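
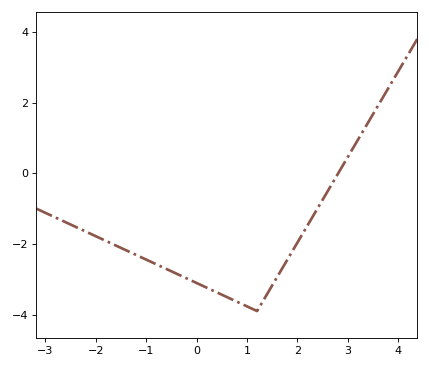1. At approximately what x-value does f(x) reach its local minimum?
1.2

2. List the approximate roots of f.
2.81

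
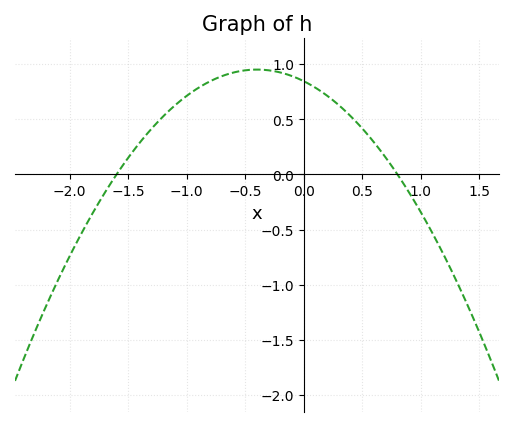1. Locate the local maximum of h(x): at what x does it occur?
-0.4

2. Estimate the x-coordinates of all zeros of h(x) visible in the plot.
-1.6, 0.8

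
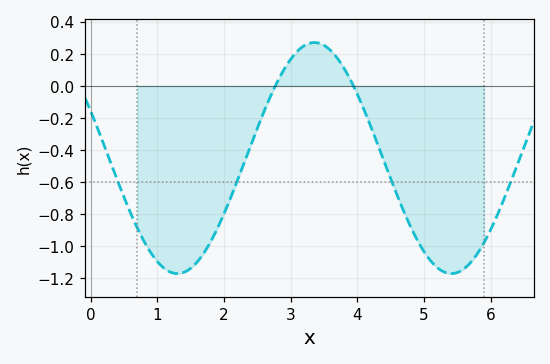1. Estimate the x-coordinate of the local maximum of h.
3.4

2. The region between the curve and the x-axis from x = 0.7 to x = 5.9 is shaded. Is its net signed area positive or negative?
negative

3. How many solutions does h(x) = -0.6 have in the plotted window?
4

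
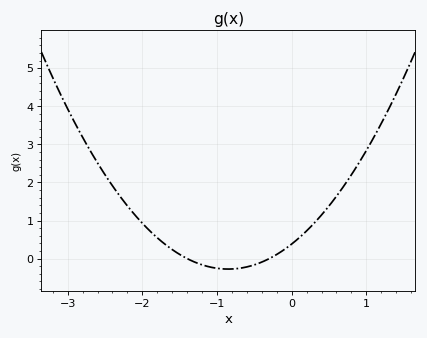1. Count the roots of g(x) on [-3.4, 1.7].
2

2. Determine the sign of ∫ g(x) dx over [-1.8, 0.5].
positive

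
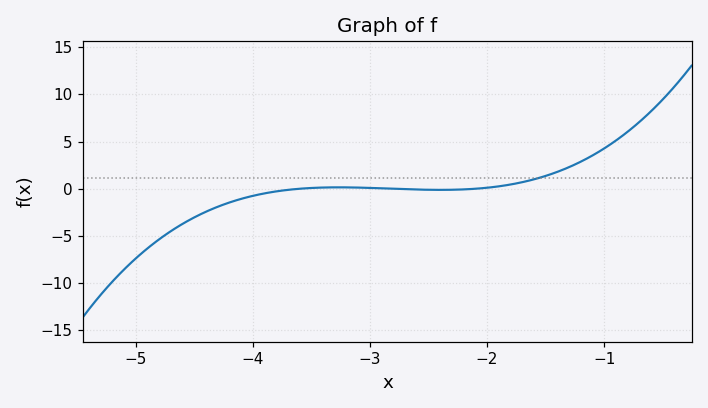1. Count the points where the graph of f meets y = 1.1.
1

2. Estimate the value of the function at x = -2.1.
0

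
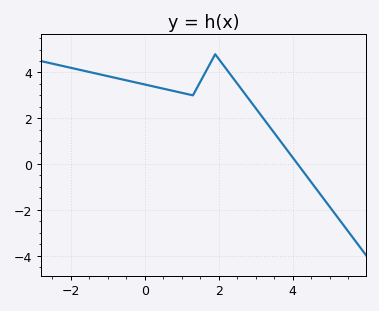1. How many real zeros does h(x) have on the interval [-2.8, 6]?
1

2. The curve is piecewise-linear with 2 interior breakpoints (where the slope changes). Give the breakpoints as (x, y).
(1.3, 3); (1.9, 4.8)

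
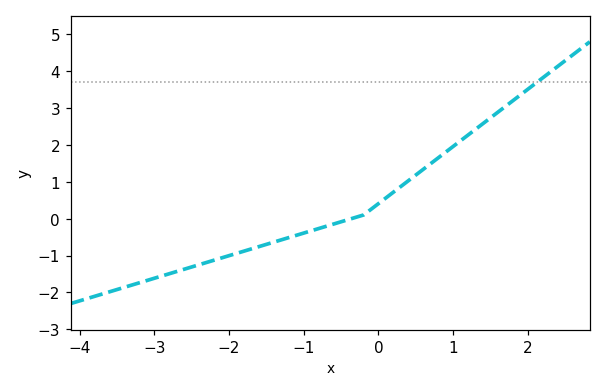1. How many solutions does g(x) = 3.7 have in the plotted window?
1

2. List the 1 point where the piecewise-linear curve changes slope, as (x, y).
(-0.2, 0.1)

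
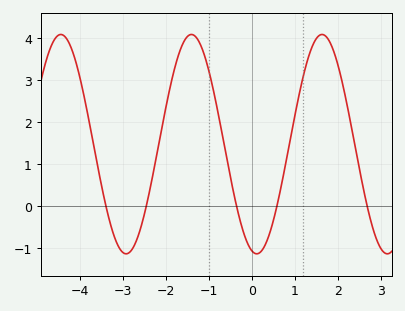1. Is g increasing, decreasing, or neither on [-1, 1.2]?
neither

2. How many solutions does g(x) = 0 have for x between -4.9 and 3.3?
5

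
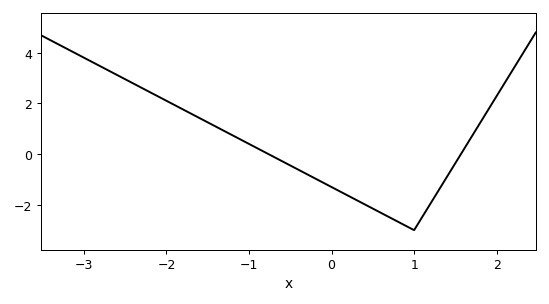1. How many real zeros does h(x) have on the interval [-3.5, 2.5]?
2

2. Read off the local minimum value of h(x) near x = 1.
-3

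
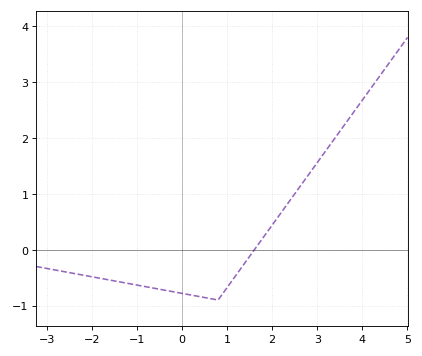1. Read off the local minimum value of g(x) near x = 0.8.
-0.9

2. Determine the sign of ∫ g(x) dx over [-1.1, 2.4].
negative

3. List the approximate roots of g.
1.6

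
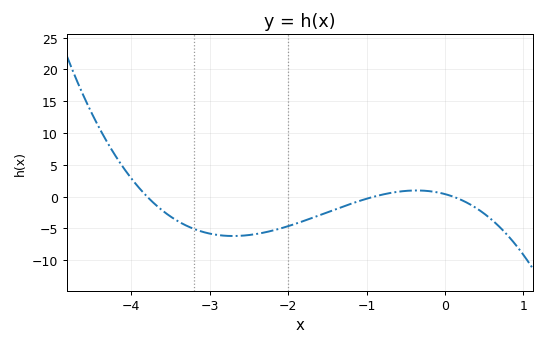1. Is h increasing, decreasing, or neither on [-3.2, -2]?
neither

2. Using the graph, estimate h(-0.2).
0.847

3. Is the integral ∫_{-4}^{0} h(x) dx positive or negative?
negative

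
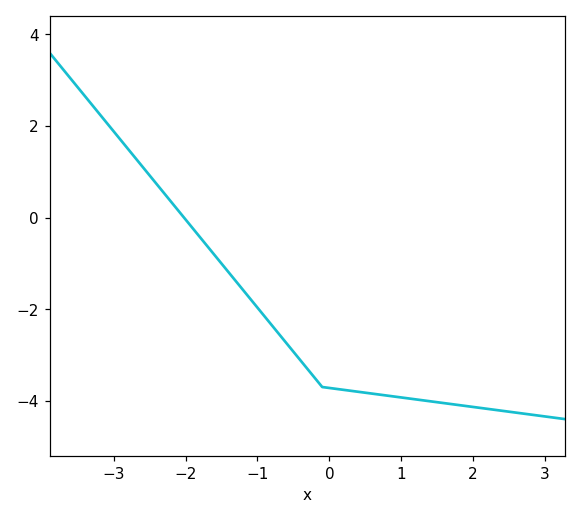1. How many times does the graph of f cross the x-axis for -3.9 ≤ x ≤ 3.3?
1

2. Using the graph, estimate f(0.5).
-3.8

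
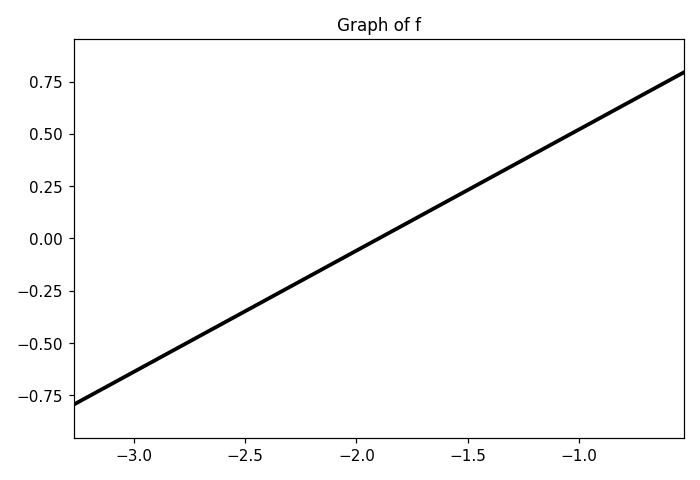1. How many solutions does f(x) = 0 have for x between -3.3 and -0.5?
1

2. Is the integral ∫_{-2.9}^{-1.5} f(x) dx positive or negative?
negative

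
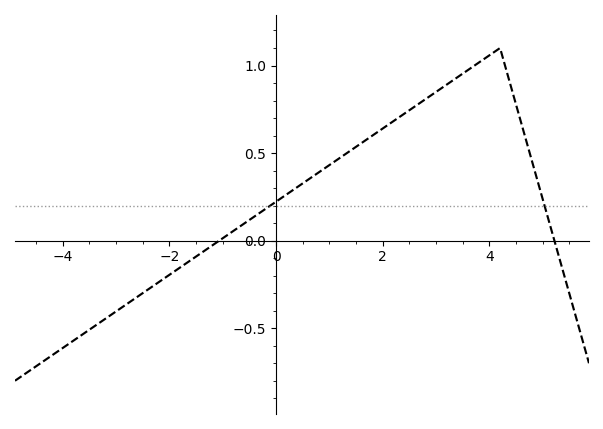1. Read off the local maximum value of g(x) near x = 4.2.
1.1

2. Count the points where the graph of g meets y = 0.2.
2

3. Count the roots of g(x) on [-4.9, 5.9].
2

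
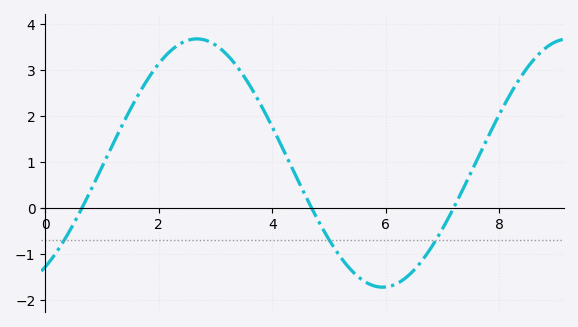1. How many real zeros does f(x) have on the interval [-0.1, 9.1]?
3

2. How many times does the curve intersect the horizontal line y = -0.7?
3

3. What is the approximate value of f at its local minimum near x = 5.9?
-1.73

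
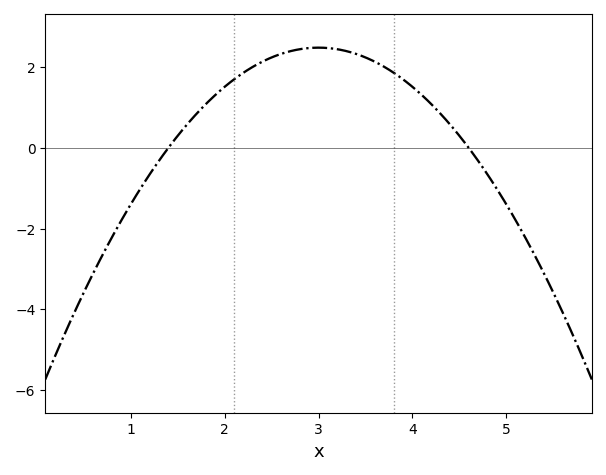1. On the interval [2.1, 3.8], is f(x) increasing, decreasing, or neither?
neither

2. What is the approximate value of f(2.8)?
2.4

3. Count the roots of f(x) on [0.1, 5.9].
2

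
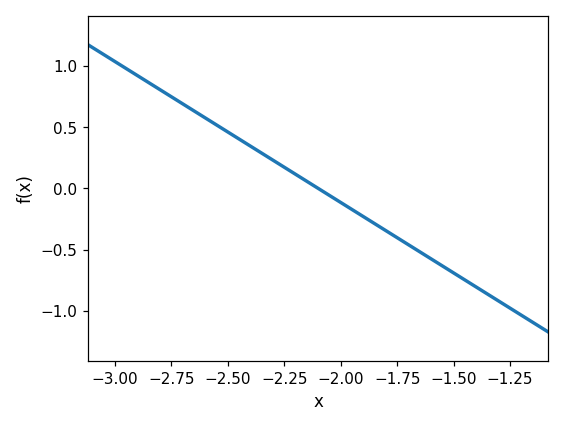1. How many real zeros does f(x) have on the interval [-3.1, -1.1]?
1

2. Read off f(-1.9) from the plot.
-0.25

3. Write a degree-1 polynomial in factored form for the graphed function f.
y = -1.15(x + 2.1)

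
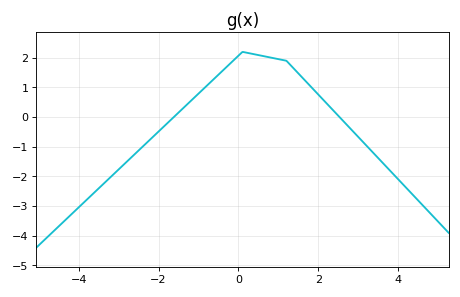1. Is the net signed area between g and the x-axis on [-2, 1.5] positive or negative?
positive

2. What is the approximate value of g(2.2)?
0.5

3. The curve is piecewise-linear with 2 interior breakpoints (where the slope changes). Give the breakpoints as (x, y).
(0.1, 2.2); (1.2, 1.9)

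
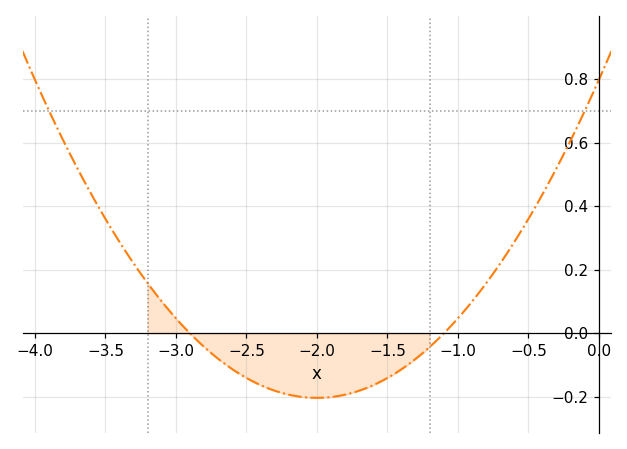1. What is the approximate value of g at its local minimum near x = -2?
-0.203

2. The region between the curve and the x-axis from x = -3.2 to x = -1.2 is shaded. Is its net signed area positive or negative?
negative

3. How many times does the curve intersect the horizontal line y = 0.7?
2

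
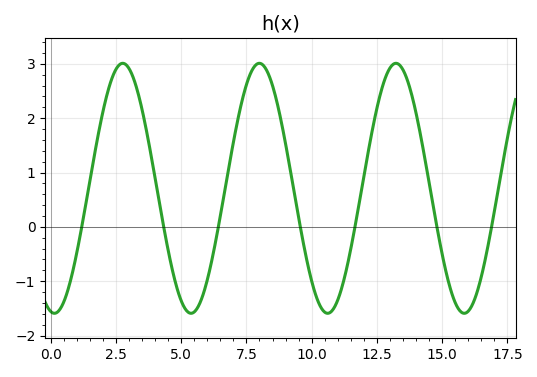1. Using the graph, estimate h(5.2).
-1.54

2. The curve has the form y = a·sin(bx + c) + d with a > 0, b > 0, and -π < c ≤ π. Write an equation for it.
y = 2.3sin(1.2x - 1.74) + 0.71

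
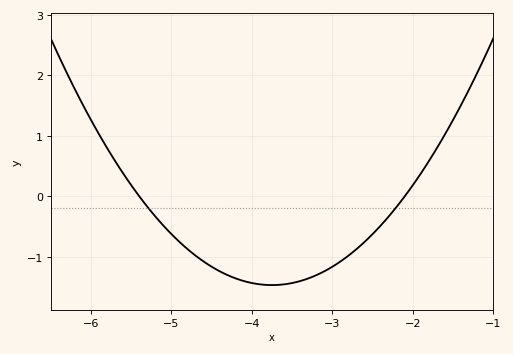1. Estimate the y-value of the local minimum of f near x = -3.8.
-1.47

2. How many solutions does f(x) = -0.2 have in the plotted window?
2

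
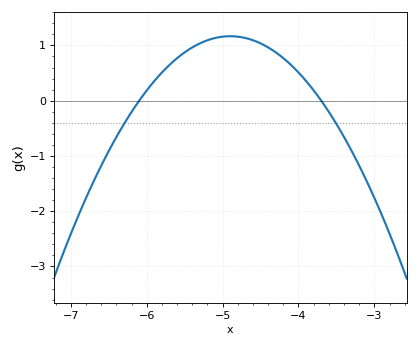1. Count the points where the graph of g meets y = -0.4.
2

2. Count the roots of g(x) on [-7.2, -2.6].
2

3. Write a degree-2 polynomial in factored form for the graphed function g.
y = -0.81(x + 6.1)(x + 3.7)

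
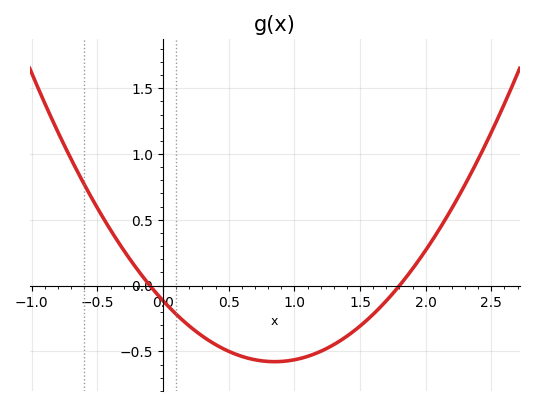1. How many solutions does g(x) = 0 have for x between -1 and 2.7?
2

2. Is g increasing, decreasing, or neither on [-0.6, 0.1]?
decreasing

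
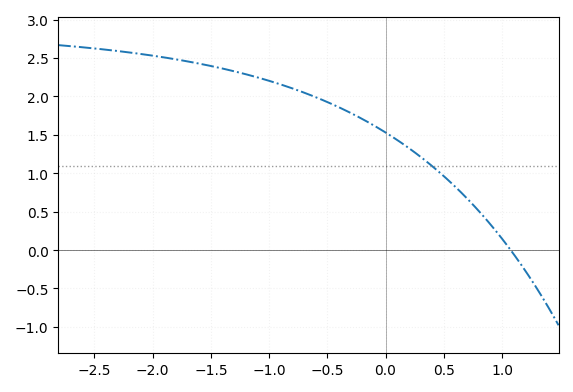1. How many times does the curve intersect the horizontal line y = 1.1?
1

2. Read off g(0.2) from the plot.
1.33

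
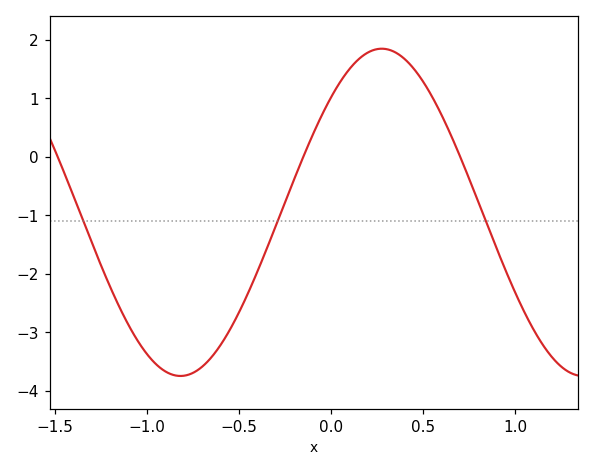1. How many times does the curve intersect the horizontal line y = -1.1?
3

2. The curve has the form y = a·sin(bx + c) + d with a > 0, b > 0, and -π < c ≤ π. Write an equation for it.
y = 2.8sin(2.87x + 0.78) - 0.95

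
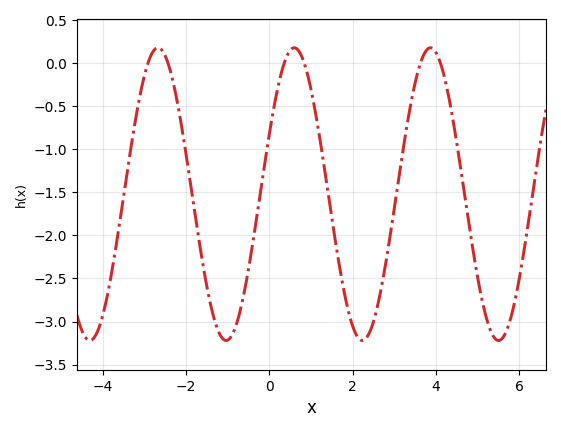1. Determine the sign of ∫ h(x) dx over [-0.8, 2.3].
negative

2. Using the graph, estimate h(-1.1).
-3.2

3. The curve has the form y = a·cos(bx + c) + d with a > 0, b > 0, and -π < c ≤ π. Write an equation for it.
y = 1.7cos(1.9x - 1.1) - 1.52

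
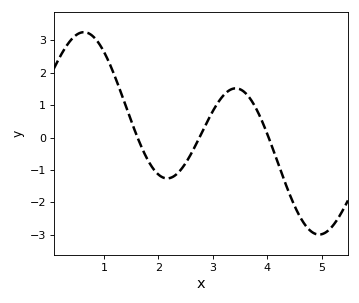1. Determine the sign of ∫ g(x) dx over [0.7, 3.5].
positive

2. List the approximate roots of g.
1.6, 2.8, 4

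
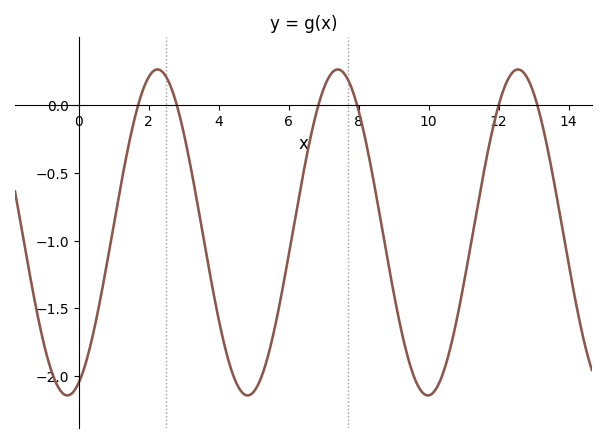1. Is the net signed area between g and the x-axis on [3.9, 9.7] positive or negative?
negative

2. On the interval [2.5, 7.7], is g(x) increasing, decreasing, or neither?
neither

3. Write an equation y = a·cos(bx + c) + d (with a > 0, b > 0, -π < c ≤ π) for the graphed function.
y = 1.2cos(1.2x - 2.8) - 0.94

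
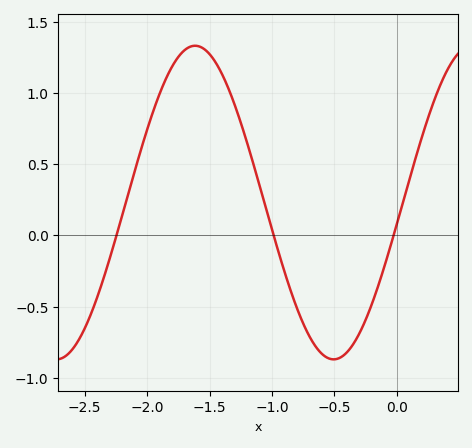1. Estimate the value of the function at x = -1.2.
0.652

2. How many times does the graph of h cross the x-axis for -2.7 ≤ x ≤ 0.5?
3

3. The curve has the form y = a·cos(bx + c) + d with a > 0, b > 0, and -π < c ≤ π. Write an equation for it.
y = 1.1cos(2.83x - 1.71) + 0.23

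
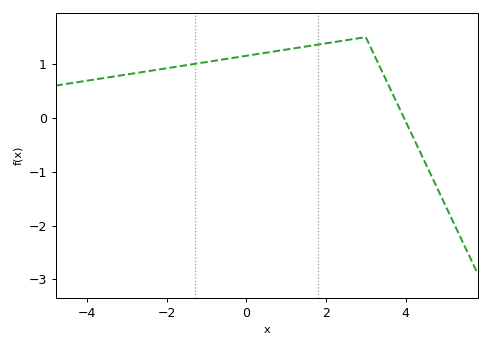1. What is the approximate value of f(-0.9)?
1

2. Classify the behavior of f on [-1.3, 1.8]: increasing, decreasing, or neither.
increasing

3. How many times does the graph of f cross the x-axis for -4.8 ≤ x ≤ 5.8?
1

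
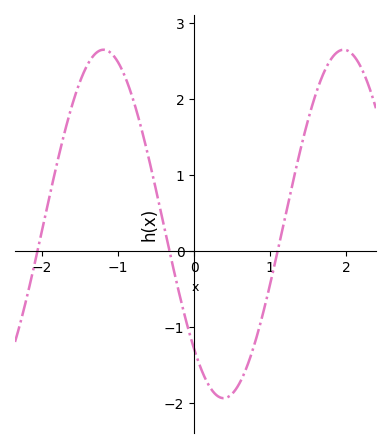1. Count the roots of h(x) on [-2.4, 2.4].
3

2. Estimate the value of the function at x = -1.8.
1.17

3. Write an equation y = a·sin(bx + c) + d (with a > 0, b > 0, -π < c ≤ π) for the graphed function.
y = 2.29sin(1.99x - 2.34) + 0.36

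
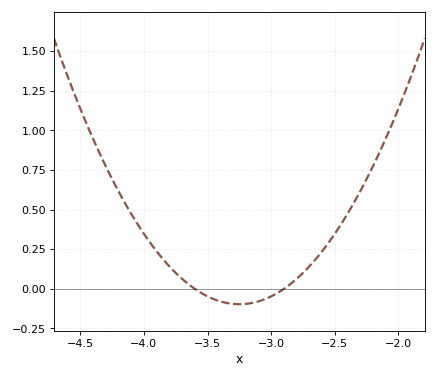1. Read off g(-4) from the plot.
0.34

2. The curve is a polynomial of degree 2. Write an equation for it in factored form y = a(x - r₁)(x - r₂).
y = 0.79(x + 3.6)(x + 2.9)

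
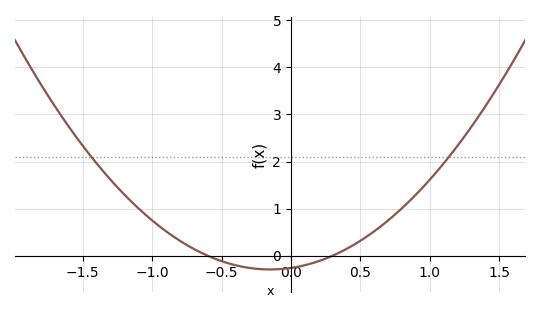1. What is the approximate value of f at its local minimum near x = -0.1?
-0.292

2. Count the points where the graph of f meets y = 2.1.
2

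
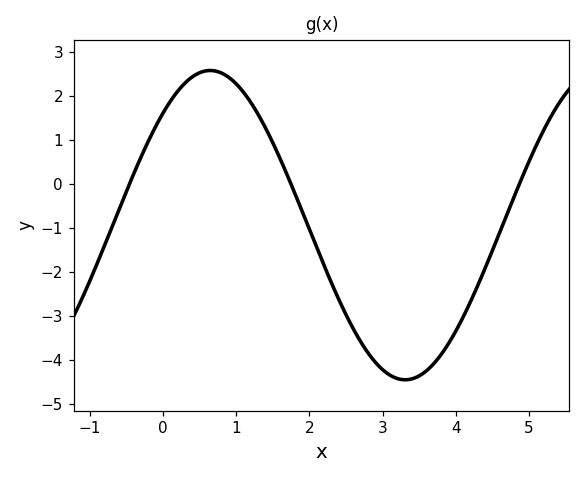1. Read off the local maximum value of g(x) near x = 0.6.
2.6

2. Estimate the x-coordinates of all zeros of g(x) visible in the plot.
-0.5, 1.7, 4.9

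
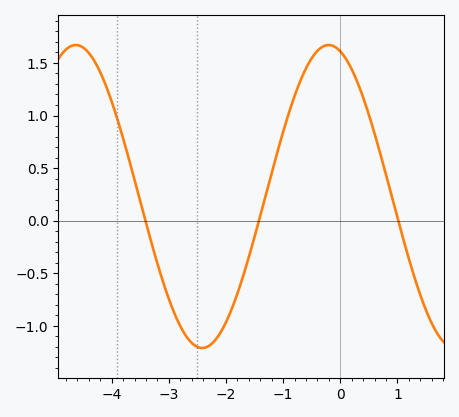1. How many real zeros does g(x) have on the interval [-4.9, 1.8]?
3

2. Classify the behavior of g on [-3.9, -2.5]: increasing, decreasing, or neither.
decreasing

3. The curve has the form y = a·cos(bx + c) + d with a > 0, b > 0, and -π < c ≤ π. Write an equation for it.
y = 1.44cos(1.42x + 0.29) + 0.23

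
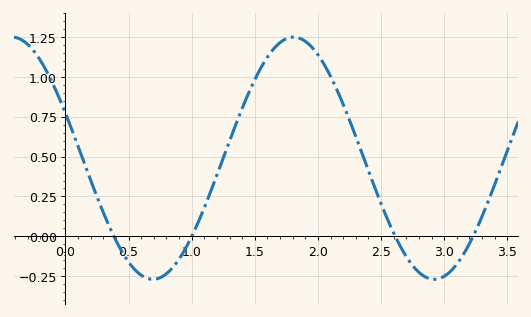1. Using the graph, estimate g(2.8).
-0.227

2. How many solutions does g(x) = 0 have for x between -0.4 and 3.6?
4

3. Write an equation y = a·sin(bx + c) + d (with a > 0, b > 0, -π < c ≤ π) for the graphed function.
y = 0.76sin(2.82x + 2.76) + 0.49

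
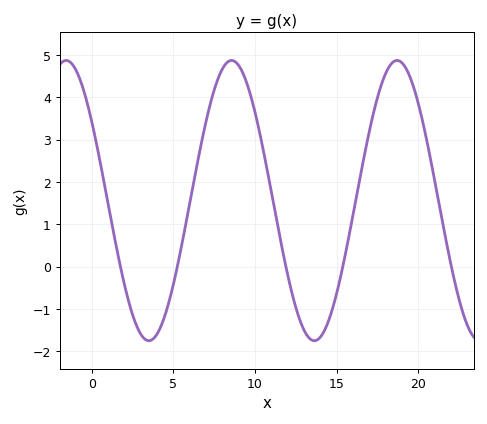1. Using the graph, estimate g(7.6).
4.3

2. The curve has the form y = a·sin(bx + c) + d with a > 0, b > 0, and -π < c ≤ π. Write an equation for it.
y = 3.31sin(0.62x + 2.5) + 1.56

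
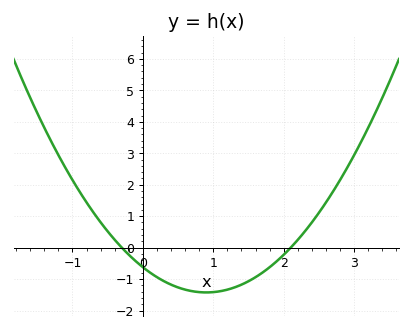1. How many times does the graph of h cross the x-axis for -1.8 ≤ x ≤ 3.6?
2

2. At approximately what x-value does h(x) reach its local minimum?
0.9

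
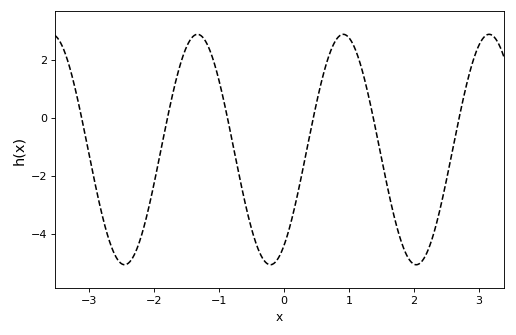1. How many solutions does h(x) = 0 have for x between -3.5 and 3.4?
6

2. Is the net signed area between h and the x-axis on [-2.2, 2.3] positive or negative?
negative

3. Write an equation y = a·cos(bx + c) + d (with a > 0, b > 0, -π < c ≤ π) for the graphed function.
y = 3.97cos(2.8x - 2.55) - 1.1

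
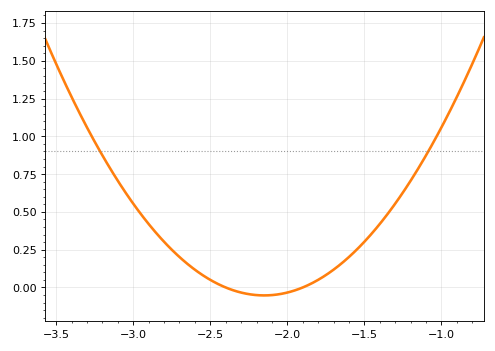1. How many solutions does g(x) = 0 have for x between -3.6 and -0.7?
2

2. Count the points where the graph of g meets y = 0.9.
2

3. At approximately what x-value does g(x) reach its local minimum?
-2.15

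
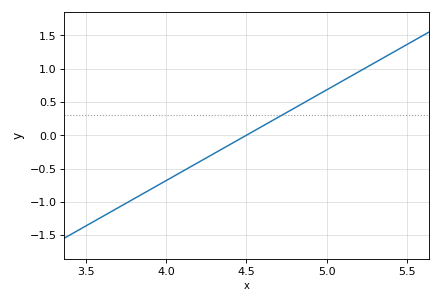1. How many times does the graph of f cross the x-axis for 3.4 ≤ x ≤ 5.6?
1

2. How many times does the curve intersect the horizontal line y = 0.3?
1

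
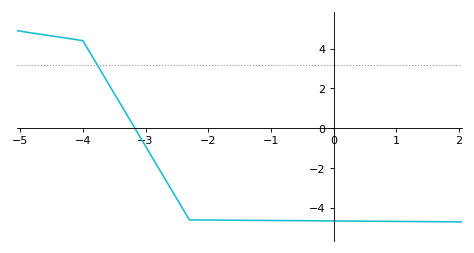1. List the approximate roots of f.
-3.2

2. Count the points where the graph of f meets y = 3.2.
1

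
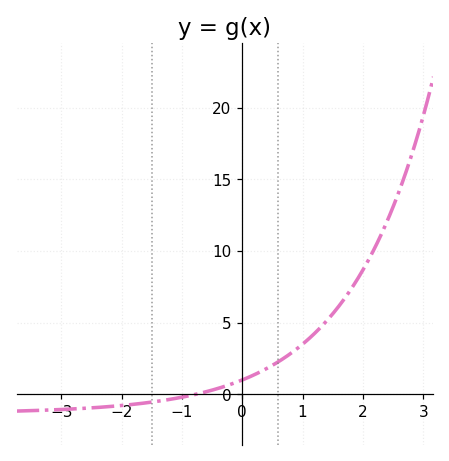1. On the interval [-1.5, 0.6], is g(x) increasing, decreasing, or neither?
increasing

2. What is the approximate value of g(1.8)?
7.5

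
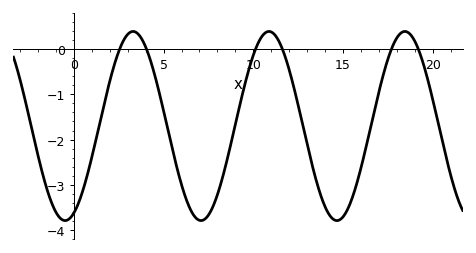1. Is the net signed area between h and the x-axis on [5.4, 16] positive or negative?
negative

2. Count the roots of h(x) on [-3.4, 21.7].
6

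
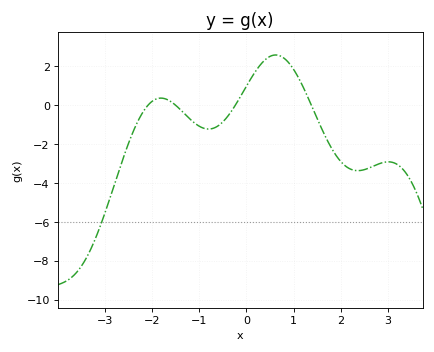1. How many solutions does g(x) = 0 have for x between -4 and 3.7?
4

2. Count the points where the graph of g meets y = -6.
1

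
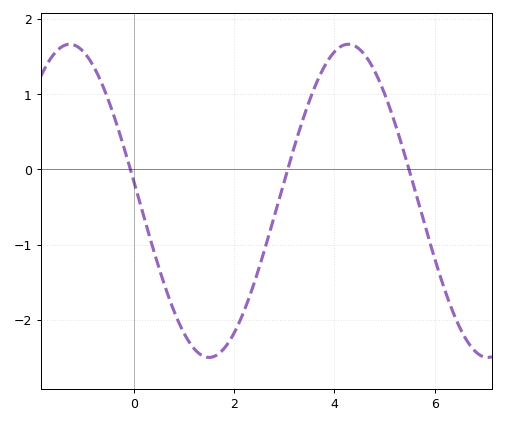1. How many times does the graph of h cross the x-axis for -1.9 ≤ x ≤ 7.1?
3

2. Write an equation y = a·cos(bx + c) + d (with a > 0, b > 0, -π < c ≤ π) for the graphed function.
y = 2.08cos(1.13x + 1.45) - 0.42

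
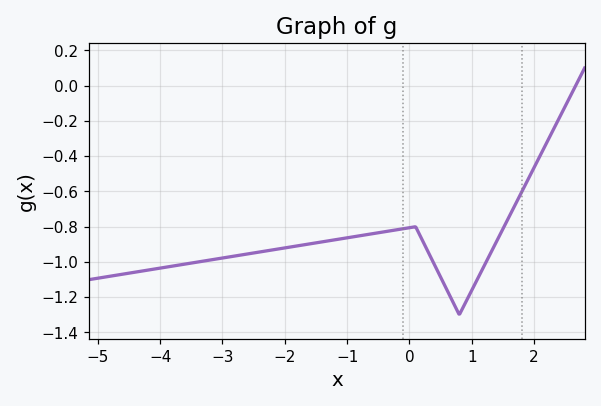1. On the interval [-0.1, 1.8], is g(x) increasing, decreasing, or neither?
neither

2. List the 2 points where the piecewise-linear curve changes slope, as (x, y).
(0.1, -0.8); (0.8, -1.3)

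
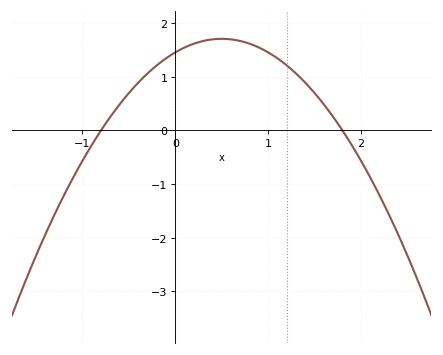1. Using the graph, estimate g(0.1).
1.5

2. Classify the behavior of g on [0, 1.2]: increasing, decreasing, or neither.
neither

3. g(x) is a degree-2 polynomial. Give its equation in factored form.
y = -1.01(x + 0.8)(x - 1.8)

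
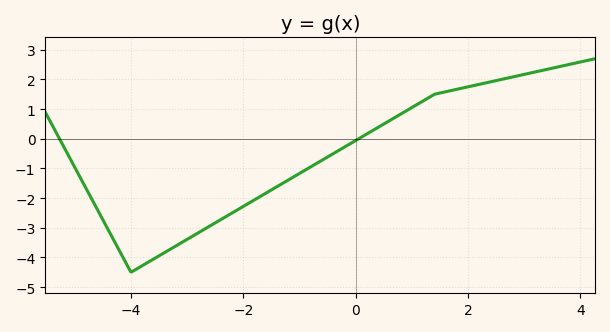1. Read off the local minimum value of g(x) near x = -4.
-4.5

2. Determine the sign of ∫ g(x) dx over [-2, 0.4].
negative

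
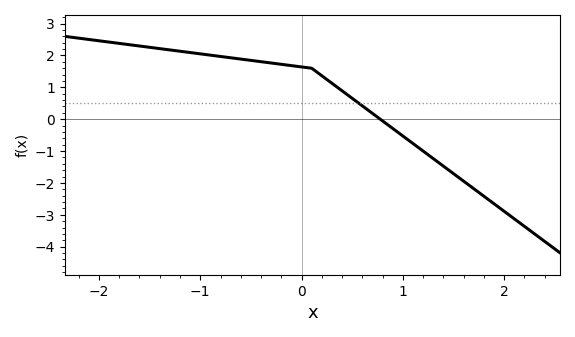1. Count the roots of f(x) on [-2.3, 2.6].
1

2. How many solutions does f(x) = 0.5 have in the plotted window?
1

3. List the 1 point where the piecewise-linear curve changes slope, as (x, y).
(0.1, 1.6)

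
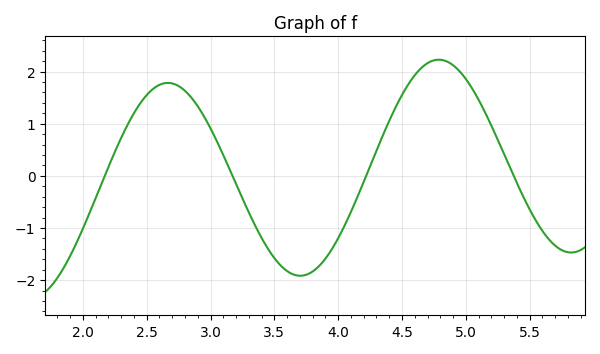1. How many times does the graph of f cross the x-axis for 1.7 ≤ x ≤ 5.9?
4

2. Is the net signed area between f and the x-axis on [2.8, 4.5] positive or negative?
negative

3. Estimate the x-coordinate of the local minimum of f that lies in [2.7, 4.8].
3.7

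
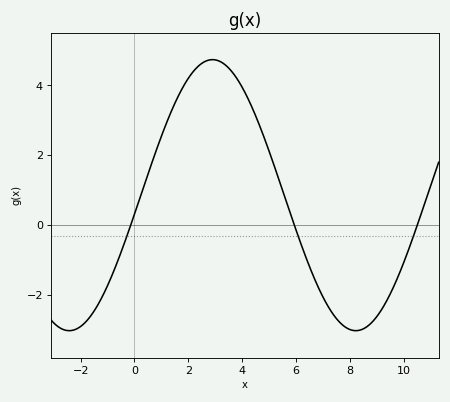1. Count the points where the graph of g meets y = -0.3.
3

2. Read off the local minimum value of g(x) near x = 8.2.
-3.02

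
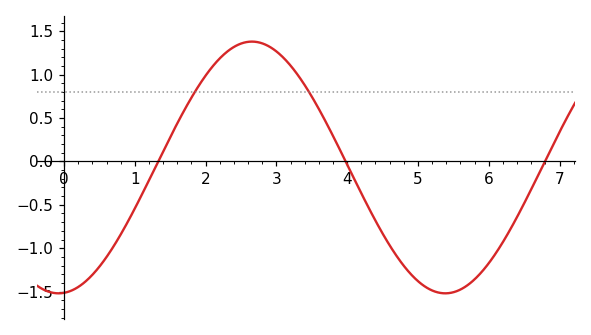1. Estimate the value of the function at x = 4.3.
-0.529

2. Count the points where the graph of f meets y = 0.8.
2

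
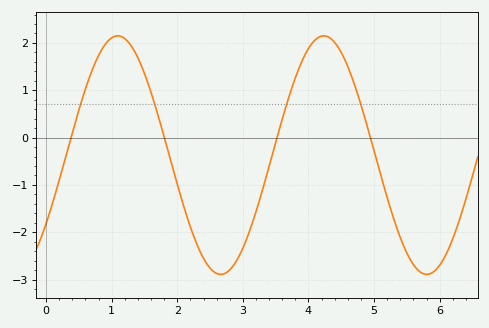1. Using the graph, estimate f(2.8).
-2.79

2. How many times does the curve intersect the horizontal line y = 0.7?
4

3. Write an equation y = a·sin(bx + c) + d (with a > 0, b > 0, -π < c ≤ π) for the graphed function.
y = 2.52sin(2x - 0.612) - 0.37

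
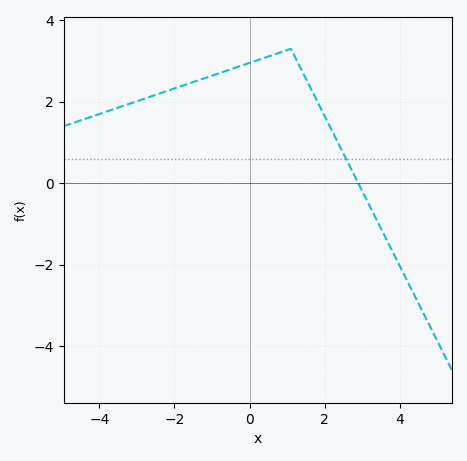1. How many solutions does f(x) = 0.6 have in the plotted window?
1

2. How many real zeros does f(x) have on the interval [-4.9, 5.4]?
1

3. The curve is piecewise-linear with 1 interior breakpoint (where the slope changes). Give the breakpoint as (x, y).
(1.1, 3.3)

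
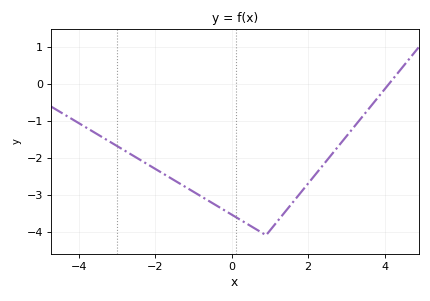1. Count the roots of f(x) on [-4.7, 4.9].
1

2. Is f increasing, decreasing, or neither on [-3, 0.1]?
decreasing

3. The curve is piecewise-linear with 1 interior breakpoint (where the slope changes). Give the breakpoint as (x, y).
(0.9, -4.1)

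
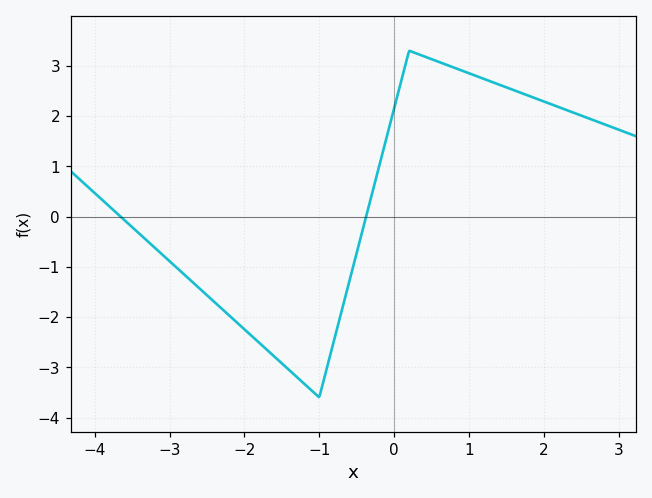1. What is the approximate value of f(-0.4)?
-0.1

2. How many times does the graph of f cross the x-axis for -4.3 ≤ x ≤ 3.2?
2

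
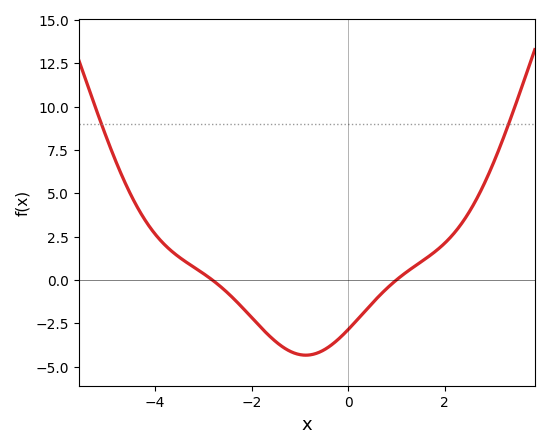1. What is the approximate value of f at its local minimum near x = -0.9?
-4.34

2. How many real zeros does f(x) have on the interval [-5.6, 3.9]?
2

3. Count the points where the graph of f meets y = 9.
2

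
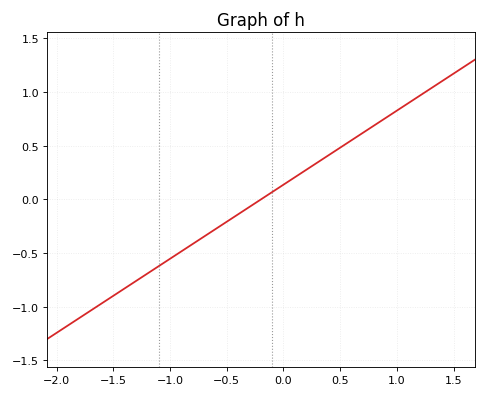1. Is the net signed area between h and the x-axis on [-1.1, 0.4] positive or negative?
negative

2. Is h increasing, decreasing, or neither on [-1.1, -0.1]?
increasing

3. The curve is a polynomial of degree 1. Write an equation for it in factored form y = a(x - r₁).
y = 0.69(x + 0.2)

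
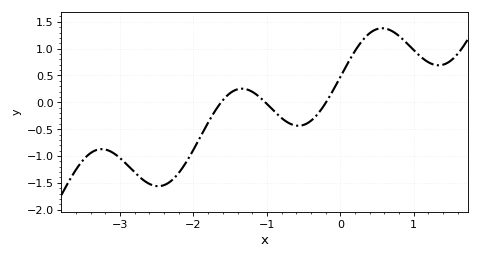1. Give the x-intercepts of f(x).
-1.6, -1, -0.2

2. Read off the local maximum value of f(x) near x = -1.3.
0.25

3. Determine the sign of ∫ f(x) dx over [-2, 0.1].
negative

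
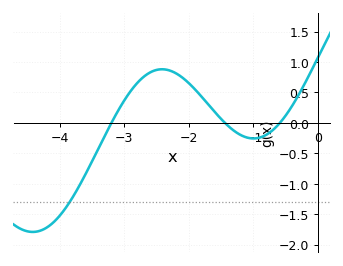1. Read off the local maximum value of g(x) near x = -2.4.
0.9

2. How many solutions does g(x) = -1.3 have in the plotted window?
1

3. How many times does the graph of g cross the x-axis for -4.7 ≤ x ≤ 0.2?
3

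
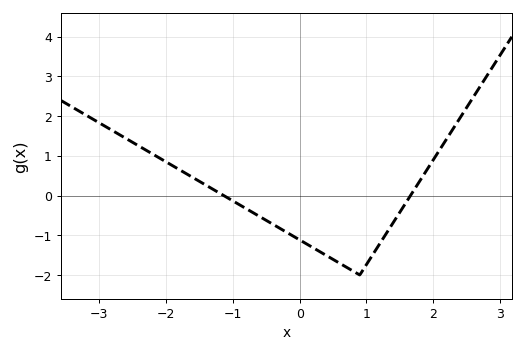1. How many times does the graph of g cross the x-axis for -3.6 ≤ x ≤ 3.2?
2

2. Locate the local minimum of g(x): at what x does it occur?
0.9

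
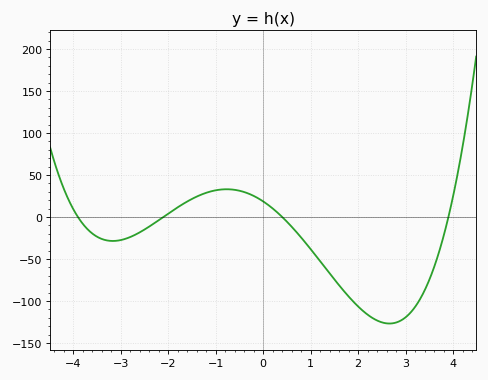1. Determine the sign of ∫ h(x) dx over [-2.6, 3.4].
negative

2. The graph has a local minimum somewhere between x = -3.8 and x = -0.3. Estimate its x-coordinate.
-3.2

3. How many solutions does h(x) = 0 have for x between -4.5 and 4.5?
4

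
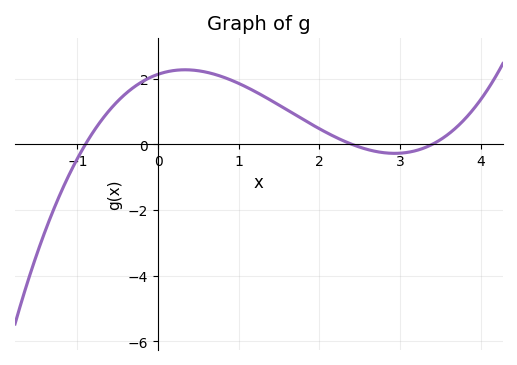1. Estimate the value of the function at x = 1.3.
1.4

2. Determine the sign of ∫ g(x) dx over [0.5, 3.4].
positive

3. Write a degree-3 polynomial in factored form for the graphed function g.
y = 0.29(x + 0.9)(x - 2.4)(x - 3.4)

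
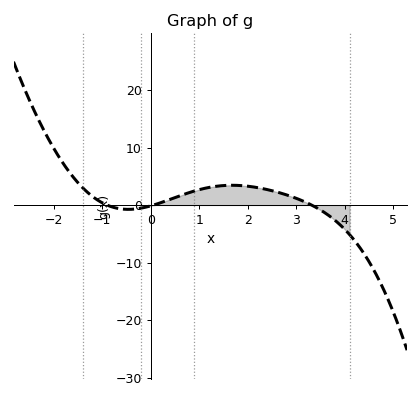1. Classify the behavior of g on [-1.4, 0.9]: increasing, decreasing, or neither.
neither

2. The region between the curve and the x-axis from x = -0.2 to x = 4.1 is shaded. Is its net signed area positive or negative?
positive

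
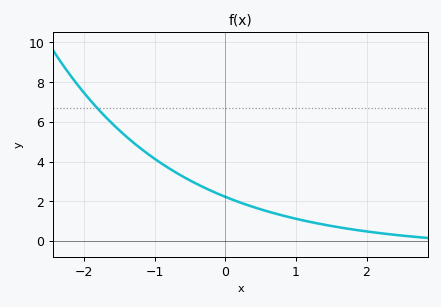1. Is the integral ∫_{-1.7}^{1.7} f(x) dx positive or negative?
positive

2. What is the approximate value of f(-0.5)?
3.06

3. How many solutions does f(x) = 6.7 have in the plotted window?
1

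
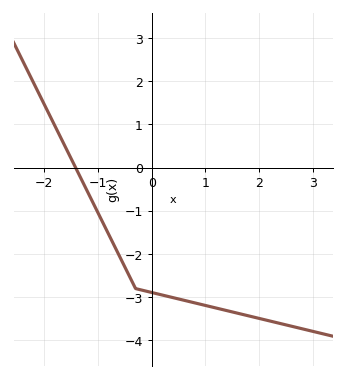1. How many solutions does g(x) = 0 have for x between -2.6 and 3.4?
1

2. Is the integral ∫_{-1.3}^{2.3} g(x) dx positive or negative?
negative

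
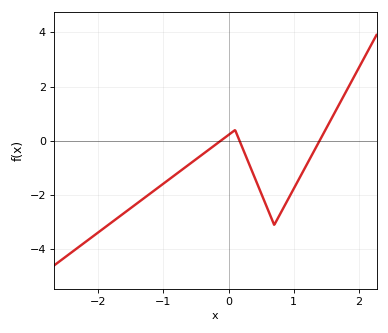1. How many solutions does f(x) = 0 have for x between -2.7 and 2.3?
3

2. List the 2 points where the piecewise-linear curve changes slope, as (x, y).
(0.1, 0.4); (0.7, -3.1)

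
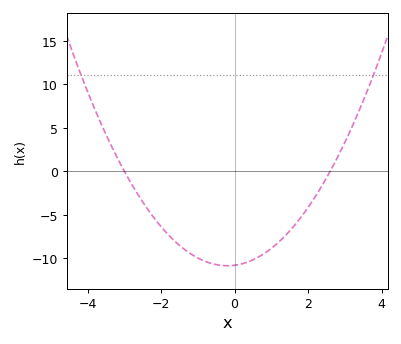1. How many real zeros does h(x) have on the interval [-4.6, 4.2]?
2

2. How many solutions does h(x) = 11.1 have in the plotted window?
2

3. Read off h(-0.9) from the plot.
-10.2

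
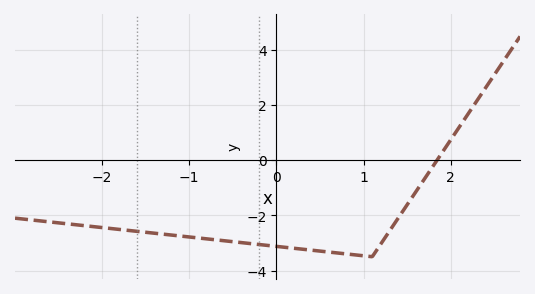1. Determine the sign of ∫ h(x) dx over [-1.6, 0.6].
negative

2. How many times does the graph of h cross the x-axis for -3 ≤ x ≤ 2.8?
1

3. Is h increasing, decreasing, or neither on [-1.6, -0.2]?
decreasing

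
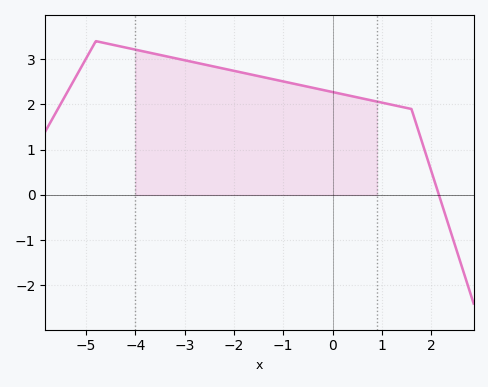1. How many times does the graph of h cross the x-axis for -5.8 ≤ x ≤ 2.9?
1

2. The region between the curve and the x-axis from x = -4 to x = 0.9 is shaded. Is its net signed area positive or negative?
positive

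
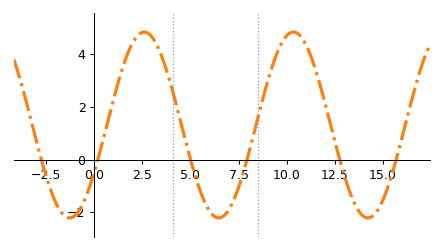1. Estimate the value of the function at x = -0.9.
-2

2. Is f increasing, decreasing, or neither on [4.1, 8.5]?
neither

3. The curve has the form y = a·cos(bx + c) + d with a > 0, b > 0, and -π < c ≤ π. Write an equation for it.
y = 3.53cos(0.81x - 2.1) + 1.32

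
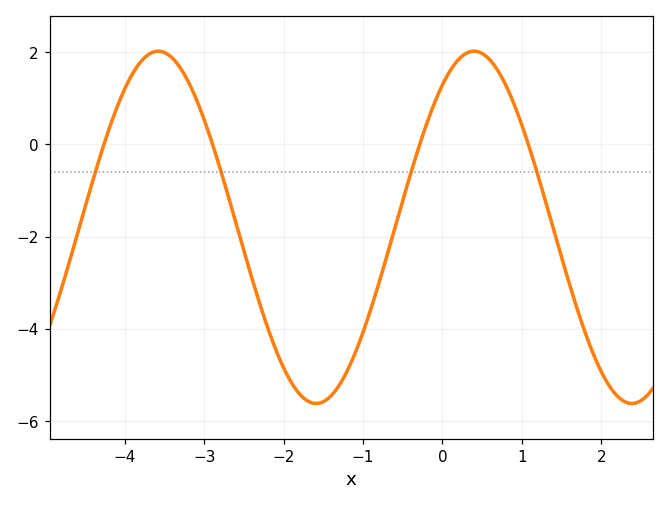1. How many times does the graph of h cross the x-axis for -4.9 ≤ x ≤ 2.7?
4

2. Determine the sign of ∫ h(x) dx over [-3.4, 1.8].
negative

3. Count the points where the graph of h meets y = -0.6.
4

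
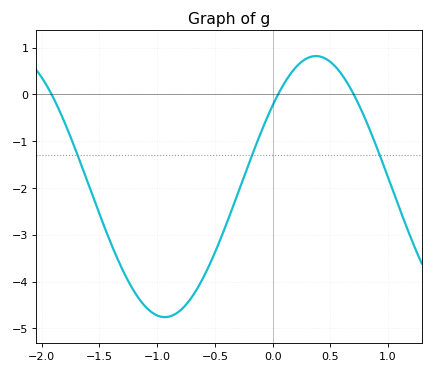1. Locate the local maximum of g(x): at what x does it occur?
0.4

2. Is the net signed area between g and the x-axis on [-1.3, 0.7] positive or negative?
negative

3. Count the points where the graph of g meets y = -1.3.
3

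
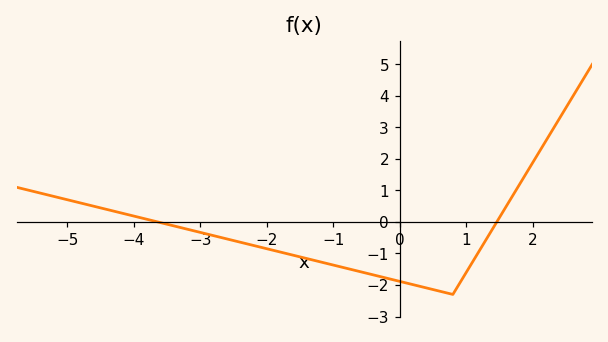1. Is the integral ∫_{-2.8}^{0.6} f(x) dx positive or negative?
negative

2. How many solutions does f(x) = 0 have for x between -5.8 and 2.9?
2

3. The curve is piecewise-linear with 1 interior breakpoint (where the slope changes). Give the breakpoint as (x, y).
(0.8, -2.3)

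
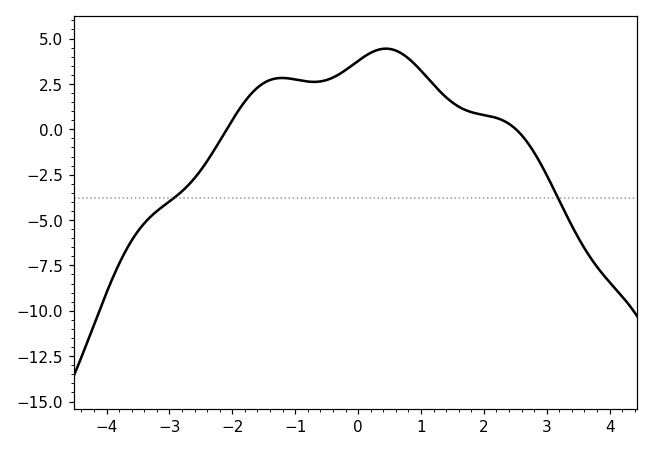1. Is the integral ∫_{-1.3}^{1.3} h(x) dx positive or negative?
positive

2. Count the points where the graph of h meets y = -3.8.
2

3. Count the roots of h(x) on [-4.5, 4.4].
2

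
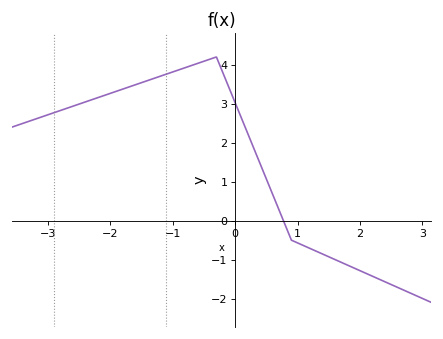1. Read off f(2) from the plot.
-1.28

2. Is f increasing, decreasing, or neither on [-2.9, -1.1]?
increasing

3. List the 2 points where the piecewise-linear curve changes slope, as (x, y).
(-0.3, 4.2); (0.9, -0.5)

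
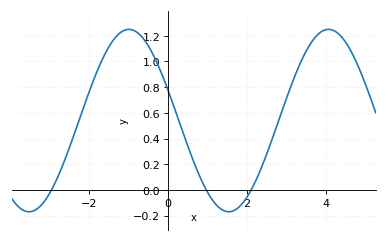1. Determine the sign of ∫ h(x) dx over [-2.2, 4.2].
positive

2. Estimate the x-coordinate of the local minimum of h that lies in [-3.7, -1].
-3.6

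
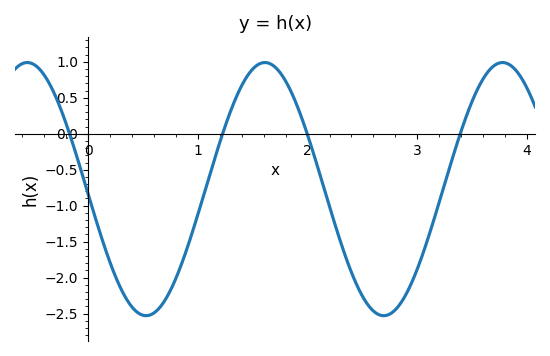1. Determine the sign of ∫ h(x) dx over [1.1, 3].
negative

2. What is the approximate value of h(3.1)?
-1.45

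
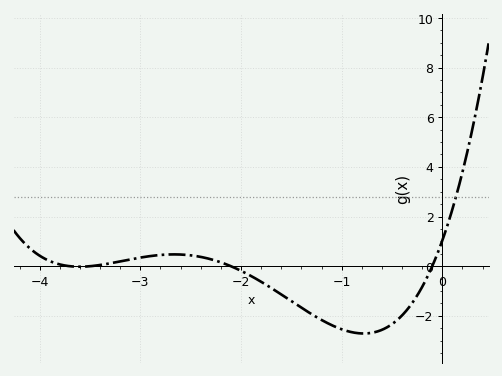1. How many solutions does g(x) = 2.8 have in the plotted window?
1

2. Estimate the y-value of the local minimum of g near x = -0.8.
-2.8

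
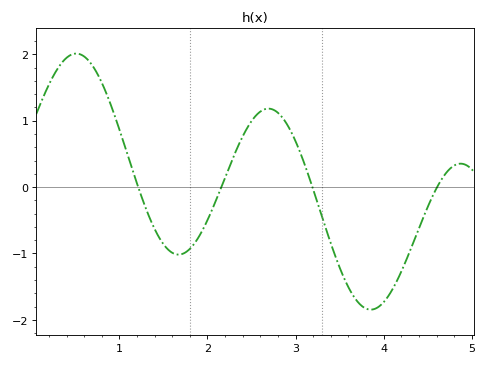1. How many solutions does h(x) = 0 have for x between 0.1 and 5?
4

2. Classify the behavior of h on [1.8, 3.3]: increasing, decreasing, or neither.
neither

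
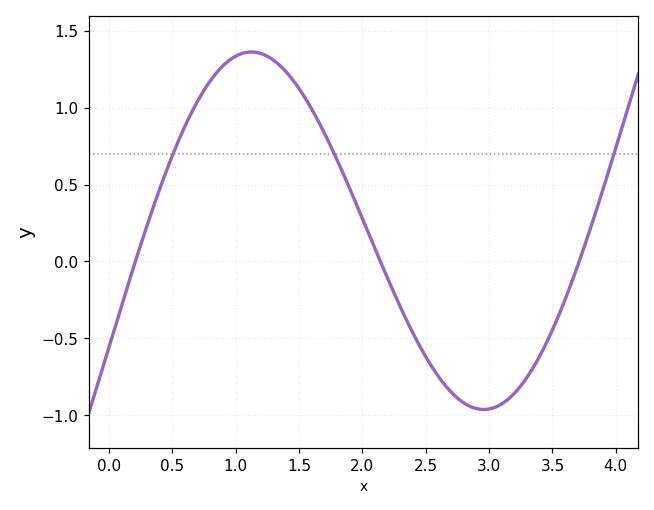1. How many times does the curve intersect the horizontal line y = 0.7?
3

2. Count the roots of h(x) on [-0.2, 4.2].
3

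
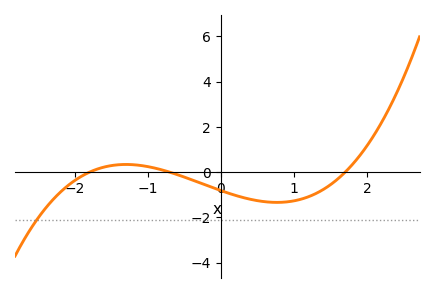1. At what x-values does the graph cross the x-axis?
-1.8, -0.7, 1.7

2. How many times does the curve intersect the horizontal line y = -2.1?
1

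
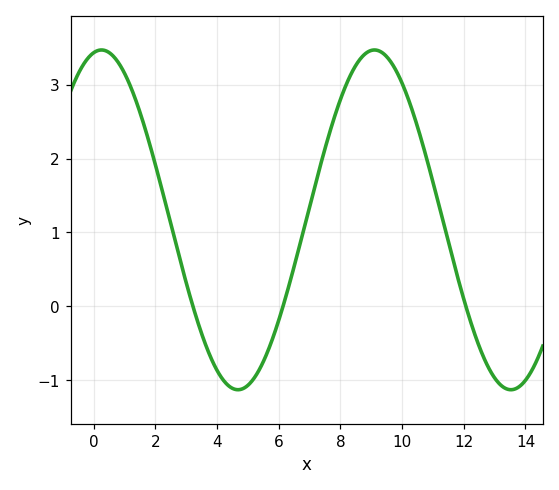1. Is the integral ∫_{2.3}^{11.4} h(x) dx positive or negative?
positive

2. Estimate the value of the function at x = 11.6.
0.71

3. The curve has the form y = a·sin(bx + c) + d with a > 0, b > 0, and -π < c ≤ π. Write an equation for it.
y = 2.3sin(0.71x + 1.39) + 1.17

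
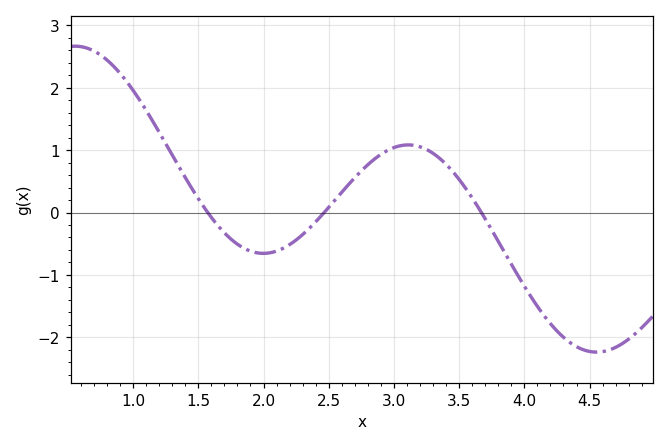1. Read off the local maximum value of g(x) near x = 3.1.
1.1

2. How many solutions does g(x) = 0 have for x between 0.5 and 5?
3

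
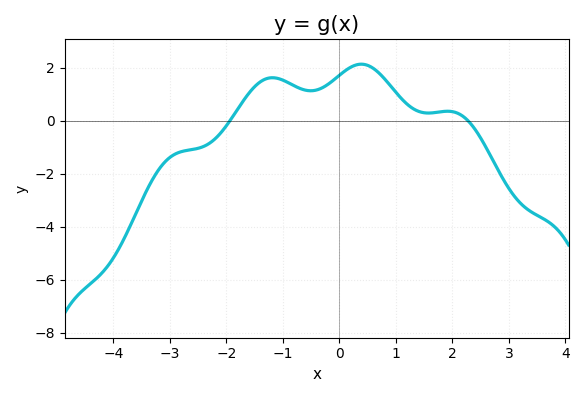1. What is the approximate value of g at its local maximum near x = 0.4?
2.14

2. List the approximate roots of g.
-1.94, 2.28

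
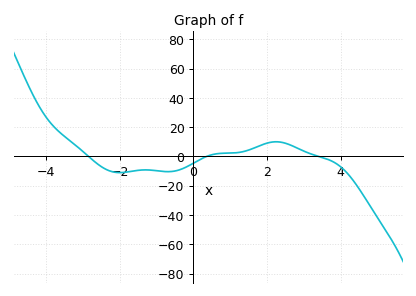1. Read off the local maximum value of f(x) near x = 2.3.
10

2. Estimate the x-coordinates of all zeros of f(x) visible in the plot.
-2.8, 0.4, 3.4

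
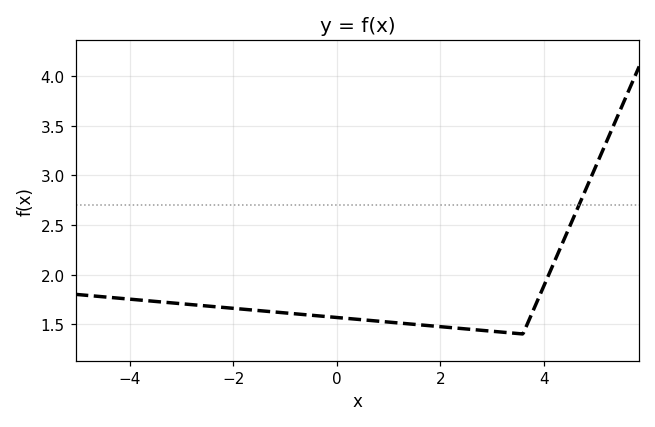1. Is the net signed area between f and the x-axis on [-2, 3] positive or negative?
positive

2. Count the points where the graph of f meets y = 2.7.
1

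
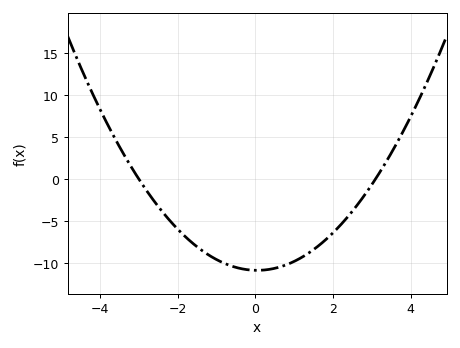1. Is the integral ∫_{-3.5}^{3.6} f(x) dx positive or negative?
negative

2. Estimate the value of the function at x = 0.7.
-10.4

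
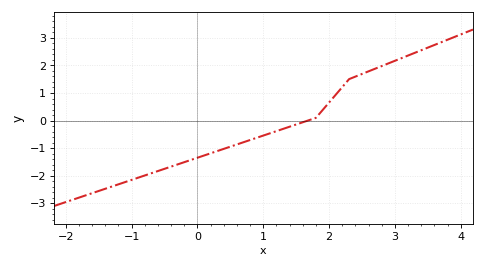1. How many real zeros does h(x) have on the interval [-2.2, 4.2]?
1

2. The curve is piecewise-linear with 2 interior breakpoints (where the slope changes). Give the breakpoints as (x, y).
(1.8, 0.1); (2.3, 1.5)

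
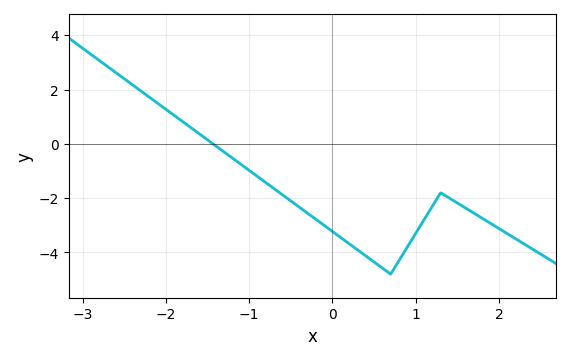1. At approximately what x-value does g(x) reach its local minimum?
0.7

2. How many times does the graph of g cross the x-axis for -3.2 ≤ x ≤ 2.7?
1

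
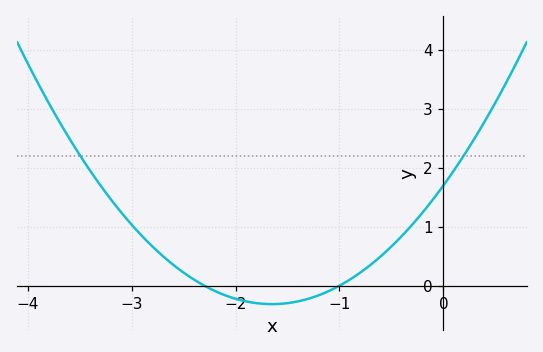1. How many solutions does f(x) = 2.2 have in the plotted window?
2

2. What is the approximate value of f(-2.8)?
0.666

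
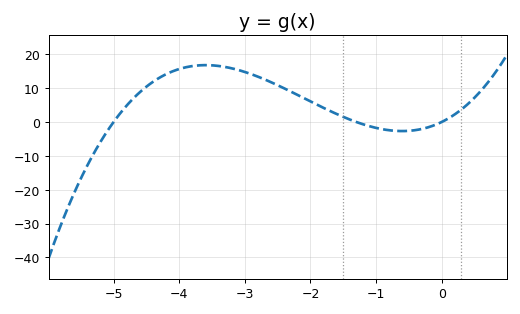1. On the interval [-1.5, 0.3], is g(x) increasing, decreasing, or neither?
neither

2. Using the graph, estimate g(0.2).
2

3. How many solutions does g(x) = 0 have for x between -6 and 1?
3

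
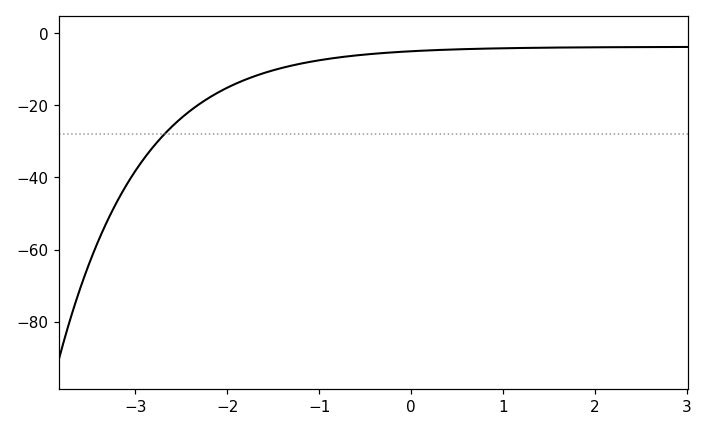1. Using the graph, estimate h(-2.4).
-21.5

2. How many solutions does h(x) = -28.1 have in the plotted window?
1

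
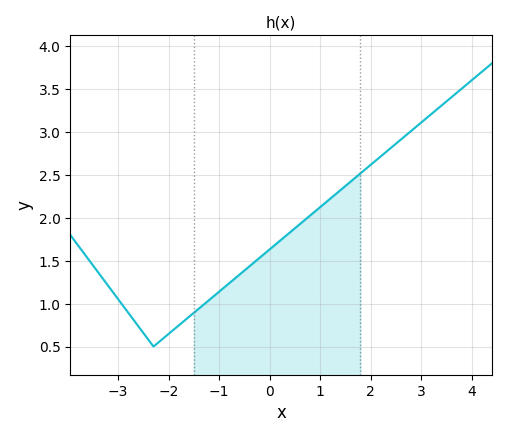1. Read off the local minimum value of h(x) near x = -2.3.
0.501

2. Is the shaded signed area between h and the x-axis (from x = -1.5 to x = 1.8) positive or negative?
positive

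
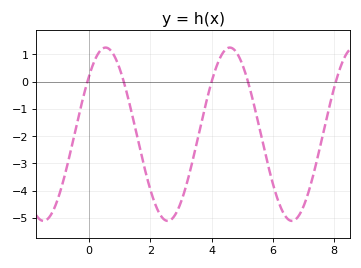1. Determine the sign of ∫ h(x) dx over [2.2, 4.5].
negative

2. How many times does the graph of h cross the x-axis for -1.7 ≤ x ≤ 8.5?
5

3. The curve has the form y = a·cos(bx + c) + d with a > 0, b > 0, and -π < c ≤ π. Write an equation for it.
y = 3.18cos(1.6x - 0.84) - 1.93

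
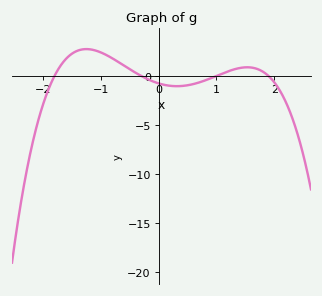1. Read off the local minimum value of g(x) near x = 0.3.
-1.05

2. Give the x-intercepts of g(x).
-1.8, -0.3, 1, 1.9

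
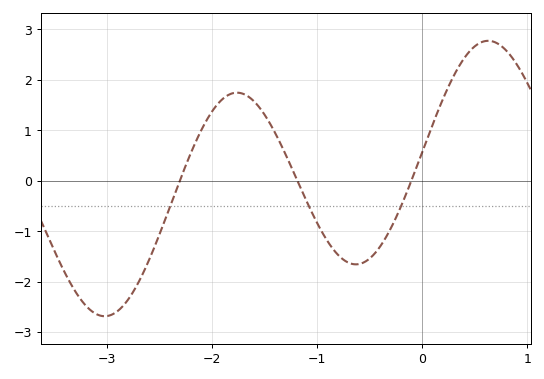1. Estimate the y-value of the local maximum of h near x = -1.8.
1.75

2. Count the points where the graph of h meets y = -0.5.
3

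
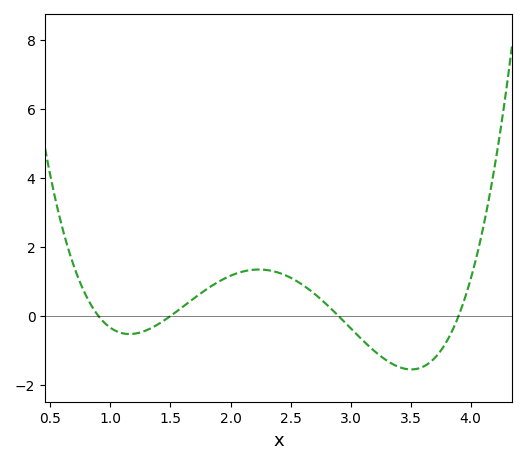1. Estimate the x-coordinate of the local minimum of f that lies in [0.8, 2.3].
1.2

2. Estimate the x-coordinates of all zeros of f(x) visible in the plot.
0.9, 1.5, 2.9, 3.9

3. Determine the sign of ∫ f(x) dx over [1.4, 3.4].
positive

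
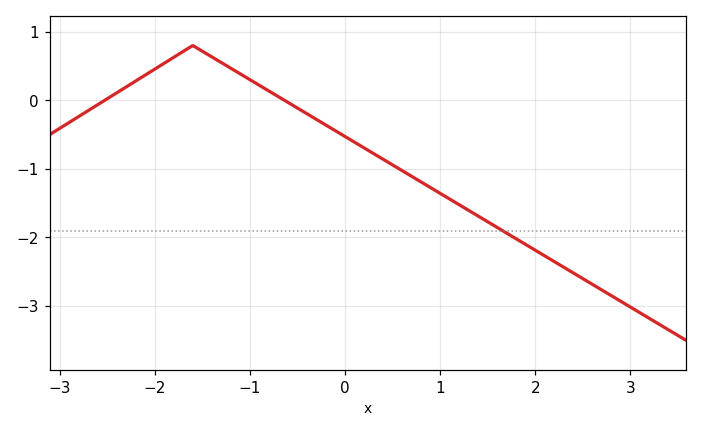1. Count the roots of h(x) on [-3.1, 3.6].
2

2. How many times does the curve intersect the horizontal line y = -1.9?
1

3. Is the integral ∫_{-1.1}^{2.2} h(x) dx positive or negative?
negative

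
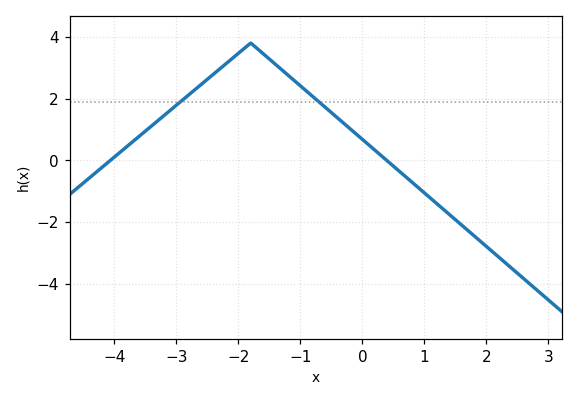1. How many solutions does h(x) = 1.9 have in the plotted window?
2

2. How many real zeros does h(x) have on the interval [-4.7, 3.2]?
2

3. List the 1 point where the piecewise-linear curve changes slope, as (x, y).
(-1.8, 3.8)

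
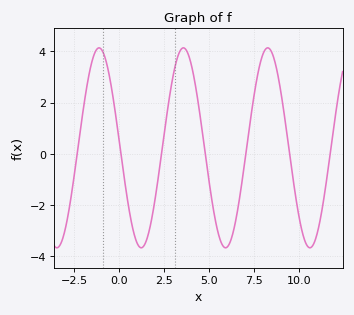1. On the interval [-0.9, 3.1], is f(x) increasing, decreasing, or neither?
neither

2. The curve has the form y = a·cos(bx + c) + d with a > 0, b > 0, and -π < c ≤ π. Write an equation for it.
y = 3.91cos(1.34x + 1.5) + 0.23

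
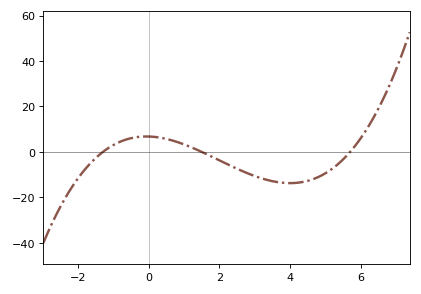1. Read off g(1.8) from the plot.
-2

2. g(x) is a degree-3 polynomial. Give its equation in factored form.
y = 0.61(x + 1.3)(x - 1.5)(x - 5.7)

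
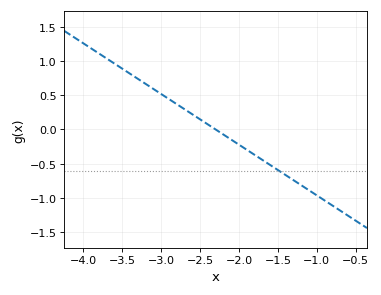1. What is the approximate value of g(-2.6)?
0.2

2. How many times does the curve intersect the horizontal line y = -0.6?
1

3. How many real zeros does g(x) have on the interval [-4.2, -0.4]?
1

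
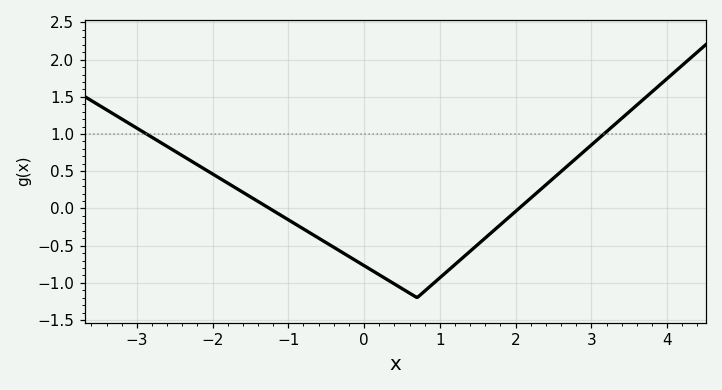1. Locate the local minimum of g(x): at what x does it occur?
0.7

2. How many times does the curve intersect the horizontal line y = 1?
2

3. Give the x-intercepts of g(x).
-1.25, 2.04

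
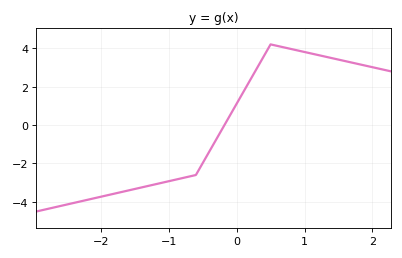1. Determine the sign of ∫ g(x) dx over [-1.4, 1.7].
positive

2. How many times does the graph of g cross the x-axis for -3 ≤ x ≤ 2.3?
1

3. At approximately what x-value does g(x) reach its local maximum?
0.502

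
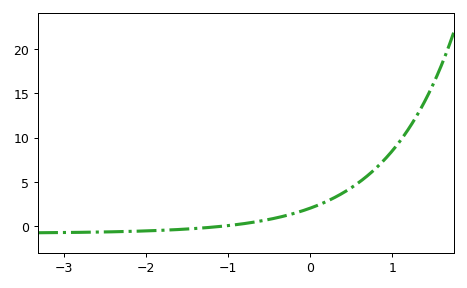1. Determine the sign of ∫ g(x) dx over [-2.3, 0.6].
positive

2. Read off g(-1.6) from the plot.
-0.5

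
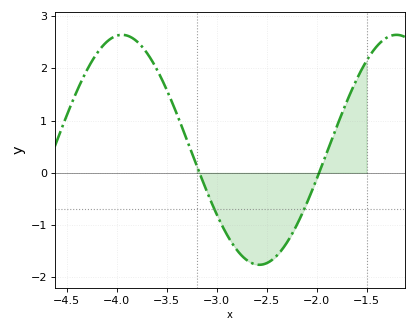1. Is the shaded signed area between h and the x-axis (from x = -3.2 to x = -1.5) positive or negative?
negative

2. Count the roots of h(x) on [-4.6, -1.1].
2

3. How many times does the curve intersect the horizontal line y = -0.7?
2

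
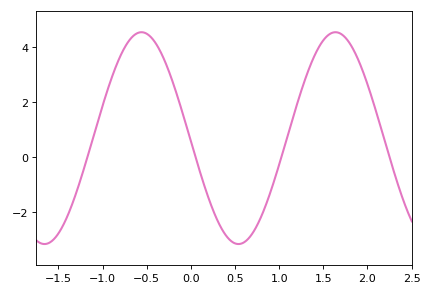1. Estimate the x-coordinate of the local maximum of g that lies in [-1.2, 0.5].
-0.56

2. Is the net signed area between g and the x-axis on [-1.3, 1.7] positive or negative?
positive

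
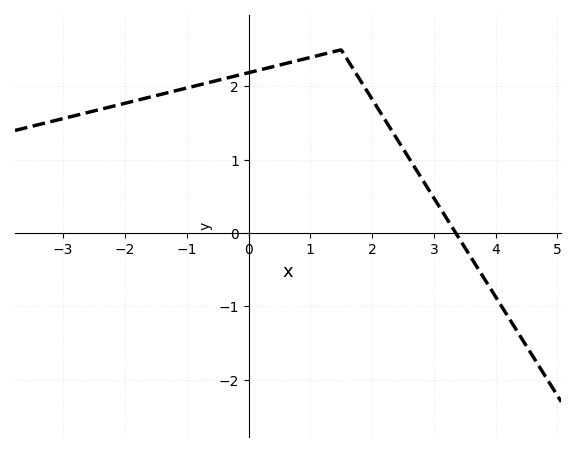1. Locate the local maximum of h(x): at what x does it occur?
1.5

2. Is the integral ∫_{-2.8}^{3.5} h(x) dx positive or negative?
positive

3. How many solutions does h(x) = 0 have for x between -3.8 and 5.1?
1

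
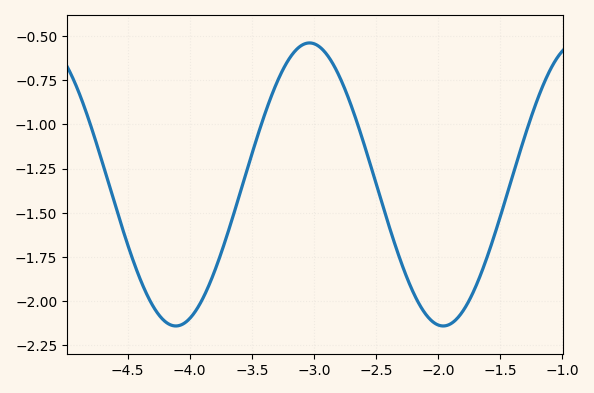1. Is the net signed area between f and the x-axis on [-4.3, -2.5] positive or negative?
negative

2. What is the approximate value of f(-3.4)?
-0.96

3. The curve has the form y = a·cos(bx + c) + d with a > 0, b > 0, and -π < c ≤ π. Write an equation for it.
y = 0.8cos(2.9x + 2.6) - 1.34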